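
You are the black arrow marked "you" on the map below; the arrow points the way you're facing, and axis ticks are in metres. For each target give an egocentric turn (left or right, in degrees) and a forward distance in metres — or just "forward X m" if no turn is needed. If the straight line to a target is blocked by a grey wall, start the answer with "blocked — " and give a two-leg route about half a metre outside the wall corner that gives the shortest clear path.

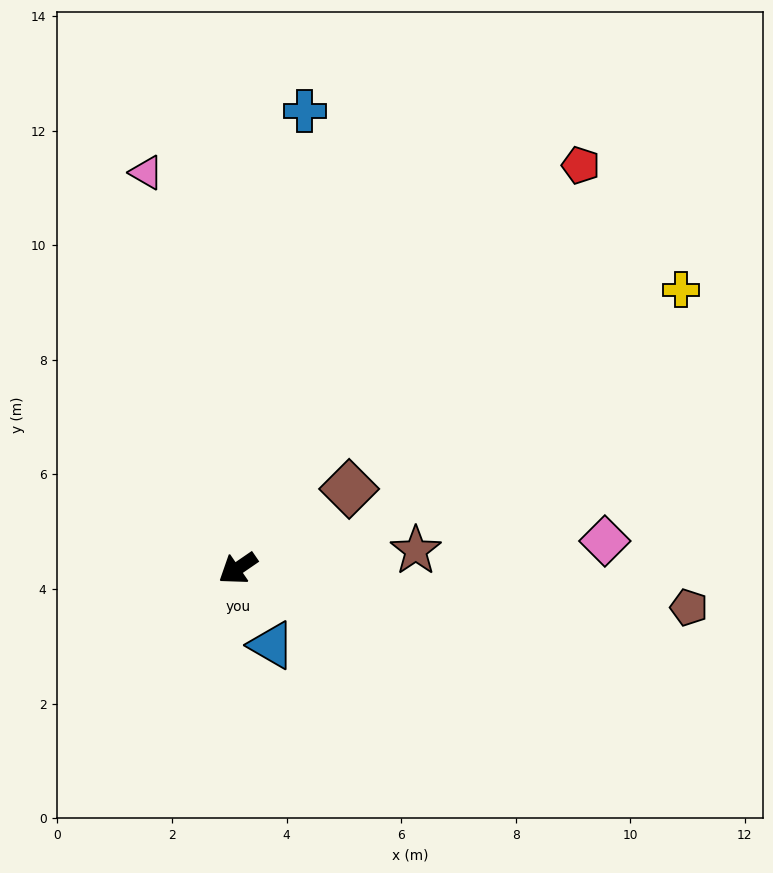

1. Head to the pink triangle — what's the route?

turn right 111°, forward 7.1 m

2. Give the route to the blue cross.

turn right 133°, forward 8.1 m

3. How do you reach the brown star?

turn left 151°, forward 3.1 m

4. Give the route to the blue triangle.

turn left 79°, forward 1.5 m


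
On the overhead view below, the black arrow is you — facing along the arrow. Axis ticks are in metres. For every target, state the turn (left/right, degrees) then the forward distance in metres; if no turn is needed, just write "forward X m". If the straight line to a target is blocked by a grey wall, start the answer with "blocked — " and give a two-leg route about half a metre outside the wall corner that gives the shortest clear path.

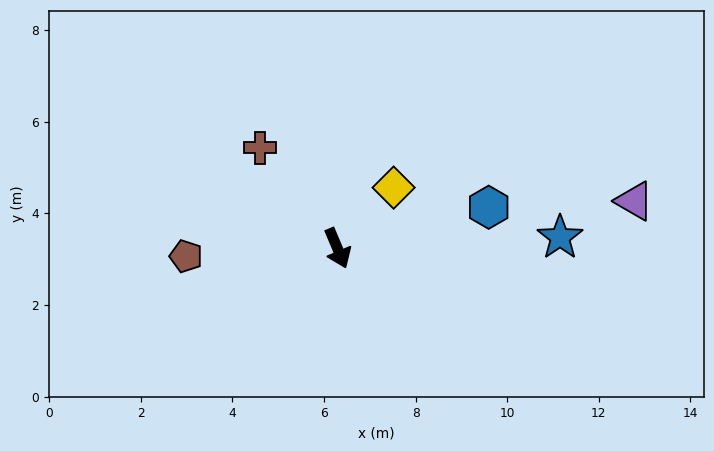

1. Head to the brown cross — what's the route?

turn right 165°, forward 2.8 m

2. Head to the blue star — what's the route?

turn left 70°, forward 4.9 m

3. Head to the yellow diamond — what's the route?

turn left 114°, forward 1.8 m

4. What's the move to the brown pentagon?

turn right 110°, forward 3.3 m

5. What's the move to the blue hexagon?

turn left 82°, forward 3.4 m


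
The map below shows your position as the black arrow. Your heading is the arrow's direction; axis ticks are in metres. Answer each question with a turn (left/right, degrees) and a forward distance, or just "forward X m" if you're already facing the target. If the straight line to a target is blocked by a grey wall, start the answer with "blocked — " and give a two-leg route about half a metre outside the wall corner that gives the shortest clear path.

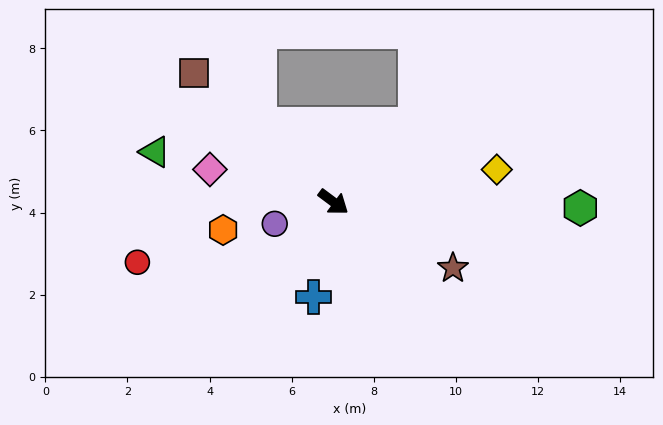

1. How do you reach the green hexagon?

turn left 35°, forward 6.0 m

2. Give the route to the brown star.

turn left 8°, forward 3.3 m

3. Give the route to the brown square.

turn left 174°, forward 4.6 m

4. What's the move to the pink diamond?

turn right 158°, forward 3.1 m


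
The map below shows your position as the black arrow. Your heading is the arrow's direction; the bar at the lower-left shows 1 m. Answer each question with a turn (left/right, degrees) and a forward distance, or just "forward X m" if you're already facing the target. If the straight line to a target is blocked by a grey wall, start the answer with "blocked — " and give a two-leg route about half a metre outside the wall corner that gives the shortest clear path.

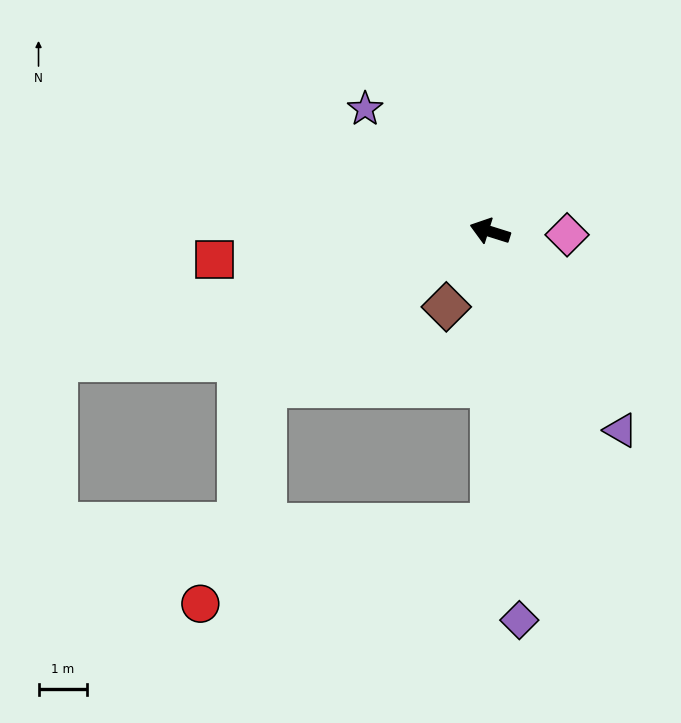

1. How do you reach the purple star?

turn right 27°, forward 3.6 m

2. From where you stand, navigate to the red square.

turn left 23°, forward 5.8 m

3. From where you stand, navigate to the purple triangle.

turn left 141°, forward 4.9 m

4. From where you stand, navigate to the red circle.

blocked — turn left 108°, forward 6.1 m, then turn right 75°, forward 6.3 m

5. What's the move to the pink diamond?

turn right 165°, forward 1.6 m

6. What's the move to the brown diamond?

turn left 77°, forward 1.8 m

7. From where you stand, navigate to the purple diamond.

turn left 112°, forward 8.1 m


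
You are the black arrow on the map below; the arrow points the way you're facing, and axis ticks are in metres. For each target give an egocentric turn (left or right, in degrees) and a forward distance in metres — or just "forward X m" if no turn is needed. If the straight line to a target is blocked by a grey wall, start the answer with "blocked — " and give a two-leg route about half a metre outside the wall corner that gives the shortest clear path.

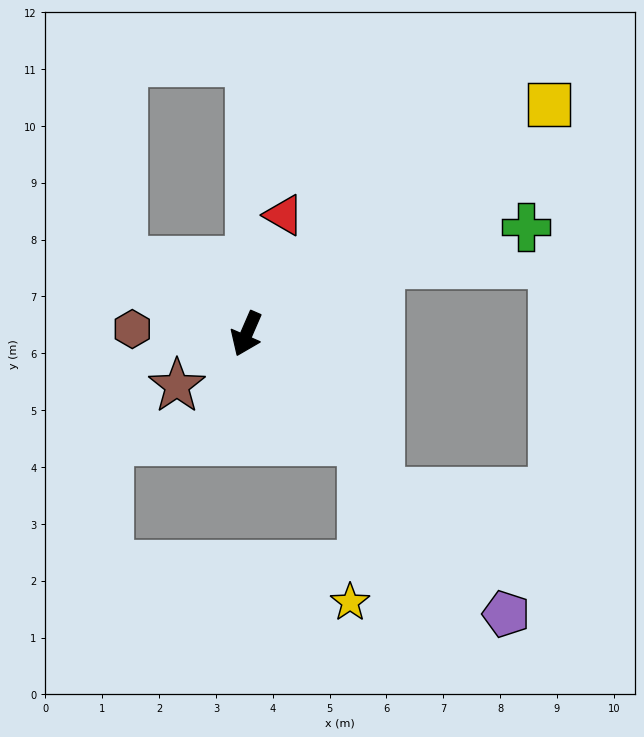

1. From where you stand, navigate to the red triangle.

turn right 174°, forward 2.2 m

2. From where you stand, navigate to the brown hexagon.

turn right 69°, forward 2.0 m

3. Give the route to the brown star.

turn right 30°, forward 1.5 m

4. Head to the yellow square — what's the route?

turn left 151°, forward 6.7 m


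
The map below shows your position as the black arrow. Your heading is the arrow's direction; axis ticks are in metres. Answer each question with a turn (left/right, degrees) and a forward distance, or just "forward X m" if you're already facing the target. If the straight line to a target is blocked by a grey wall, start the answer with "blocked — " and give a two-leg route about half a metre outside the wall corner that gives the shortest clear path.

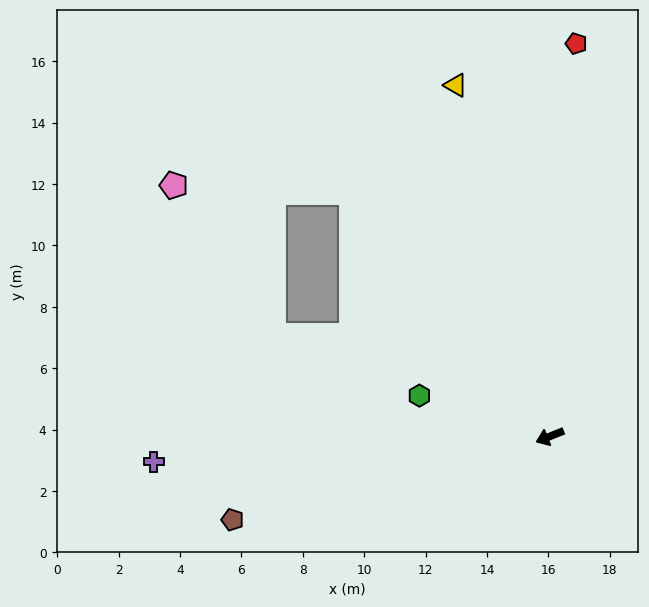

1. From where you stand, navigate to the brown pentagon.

turn right 7°, forward 10.7 m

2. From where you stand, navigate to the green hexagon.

turn right 39°, forward 4.5 m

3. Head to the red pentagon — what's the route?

turn right 116°, forward 12.8 m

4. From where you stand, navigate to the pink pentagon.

blocked — turn right 73°, forward 10.2 m, then turn left 49°, forward 5.8 m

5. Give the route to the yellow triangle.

turn right 97°, forward 11.8 m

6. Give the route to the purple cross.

turn right 18°, forward 12.9 m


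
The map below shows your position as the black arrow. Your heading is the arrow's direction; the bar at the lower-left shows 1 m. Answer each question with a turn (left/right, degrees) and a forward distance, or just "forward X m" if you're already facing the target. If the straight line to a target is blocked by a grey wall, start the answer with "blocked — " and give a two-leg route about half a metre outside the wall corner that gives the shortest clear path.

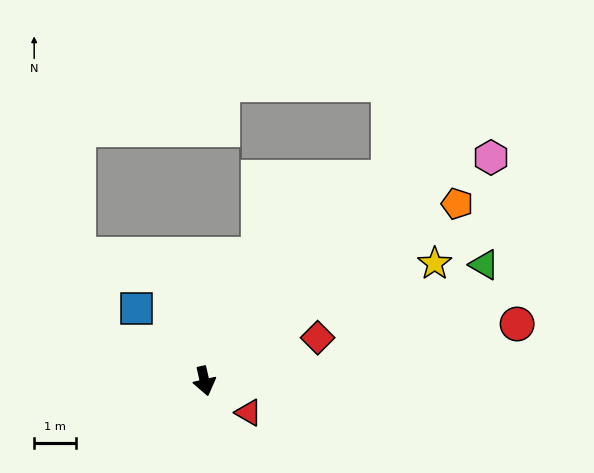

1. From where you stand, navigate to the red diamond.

turn left 98°, forward 2.9 m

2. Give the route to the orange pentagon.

turn left 112°, forward 7.4 m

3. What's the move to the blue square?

turn right 150°, forward 2.4 m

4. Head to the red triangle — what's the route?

turn left 42°, forward 1.3 m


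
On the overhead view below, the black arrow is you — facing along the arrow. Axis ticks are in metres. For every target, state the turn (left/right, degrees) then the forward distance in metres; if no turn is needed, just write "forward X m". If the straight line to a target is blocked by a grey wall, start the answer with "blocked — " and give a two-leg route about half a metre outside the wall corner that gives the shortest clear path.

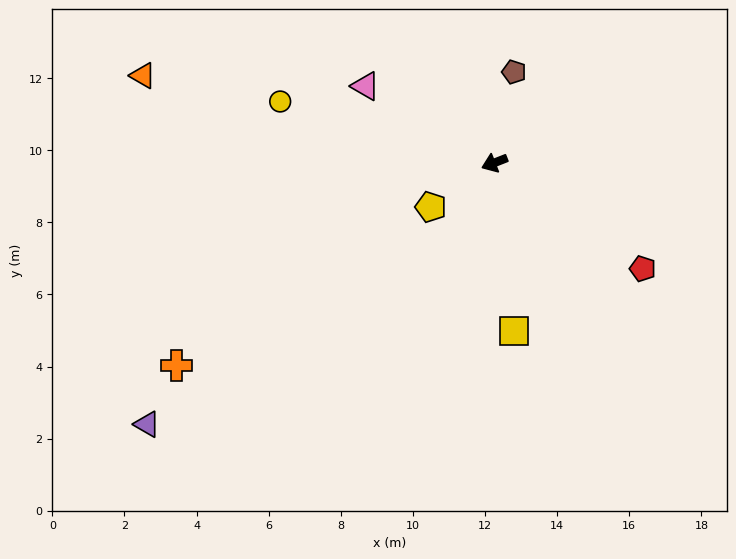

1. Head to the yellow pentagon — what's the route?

turn left 13°, forward 2.1 m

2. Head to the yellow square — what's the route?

turn left 75°, forward 4.7 m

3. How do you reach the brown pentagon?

turn right 124°, forward 2.6 m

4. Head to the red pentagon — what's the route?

turn left 123°, forward 5.1 m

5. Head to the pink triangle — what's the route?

turn right 52°, forward 4.2 m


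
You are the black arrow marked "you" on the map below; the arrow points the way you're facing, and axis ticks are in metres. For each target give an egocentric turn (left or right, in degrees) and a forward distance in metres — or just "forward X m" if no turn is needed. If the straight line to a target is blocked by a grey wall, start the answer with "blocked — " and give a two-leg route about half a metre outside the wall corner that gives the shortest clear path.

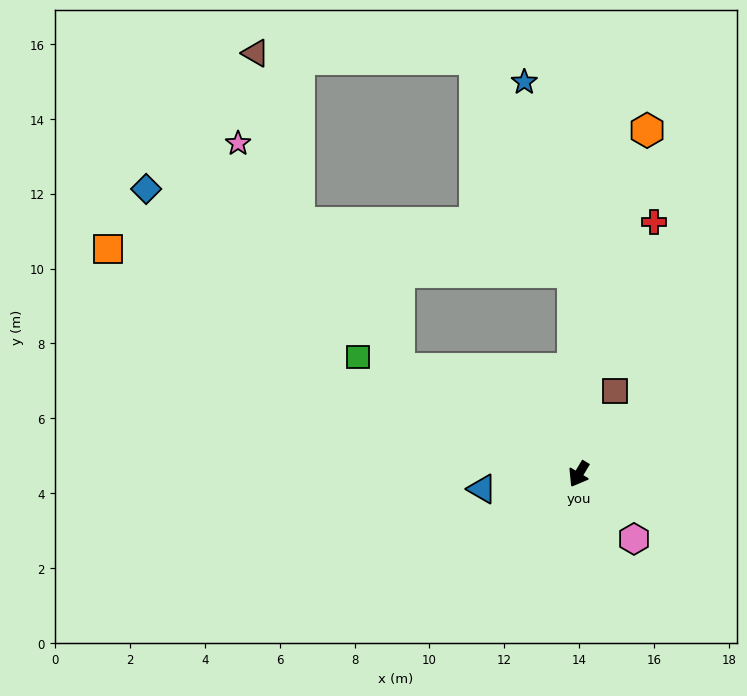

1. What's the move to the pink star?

blocked — turn right 89°, forward 5.6 m, then turn right 25°, forward 7.4 m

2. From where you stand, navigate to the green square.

turn right 87°, forward 6.7 m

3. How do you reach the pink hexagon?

turn left 71°, forward 2.3 m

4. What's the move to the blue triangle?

turn right 50°, forward 2.6 m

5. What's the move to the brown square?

turn right 173°, forward 2.4 m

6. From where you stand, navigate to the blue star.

blocked — turn right 147°, forward 5.4 m, then turn left 12°, forward 5.2 m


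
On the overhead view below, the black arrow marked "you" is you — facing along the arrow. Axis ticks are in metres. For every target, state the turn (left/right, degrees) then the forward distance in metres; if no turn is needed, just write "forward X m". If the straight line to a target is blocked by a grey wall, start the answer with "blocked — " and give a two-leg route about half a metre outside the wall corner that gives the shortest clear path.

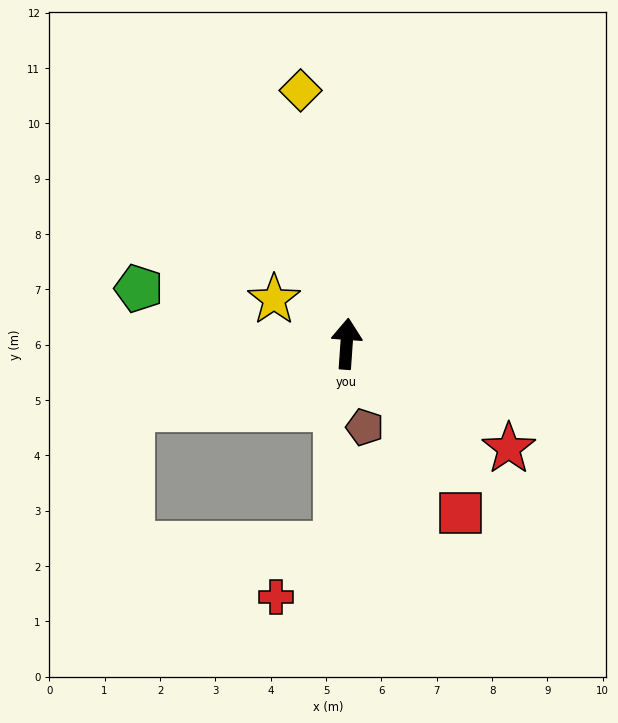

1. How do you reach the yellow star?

turn left 63°, forward 1.5 m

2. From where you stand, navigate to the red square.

turn right 142°, forward 3.7 m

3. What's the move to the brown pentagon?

turn right 164°, forward 1.5 m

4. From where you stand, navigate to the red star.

turn right 119°, forward 3.5 m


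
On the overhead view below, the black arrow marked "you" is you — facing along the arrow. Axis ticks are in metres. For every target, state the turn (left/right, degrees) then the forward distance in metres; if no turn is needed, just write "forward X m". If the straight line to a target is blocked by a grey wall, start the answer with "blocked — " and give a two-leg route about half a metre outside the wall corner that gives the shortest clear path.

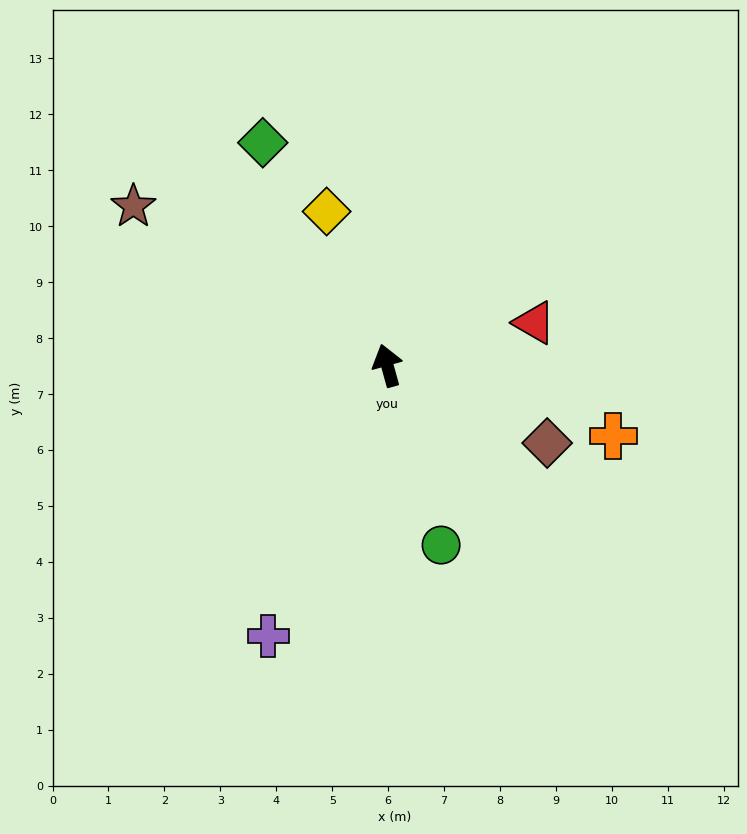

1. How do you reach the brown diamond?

turn right 131°, forward 3.2 m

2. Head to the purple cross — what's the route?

turn left 141°, forward 5.3 m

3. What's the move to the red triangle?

turn right 89°, forward 2.7 m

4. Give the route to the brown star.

turn left 42°, forward 5.4 m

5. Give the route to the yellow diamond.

turn left 6°, forward 3.0 m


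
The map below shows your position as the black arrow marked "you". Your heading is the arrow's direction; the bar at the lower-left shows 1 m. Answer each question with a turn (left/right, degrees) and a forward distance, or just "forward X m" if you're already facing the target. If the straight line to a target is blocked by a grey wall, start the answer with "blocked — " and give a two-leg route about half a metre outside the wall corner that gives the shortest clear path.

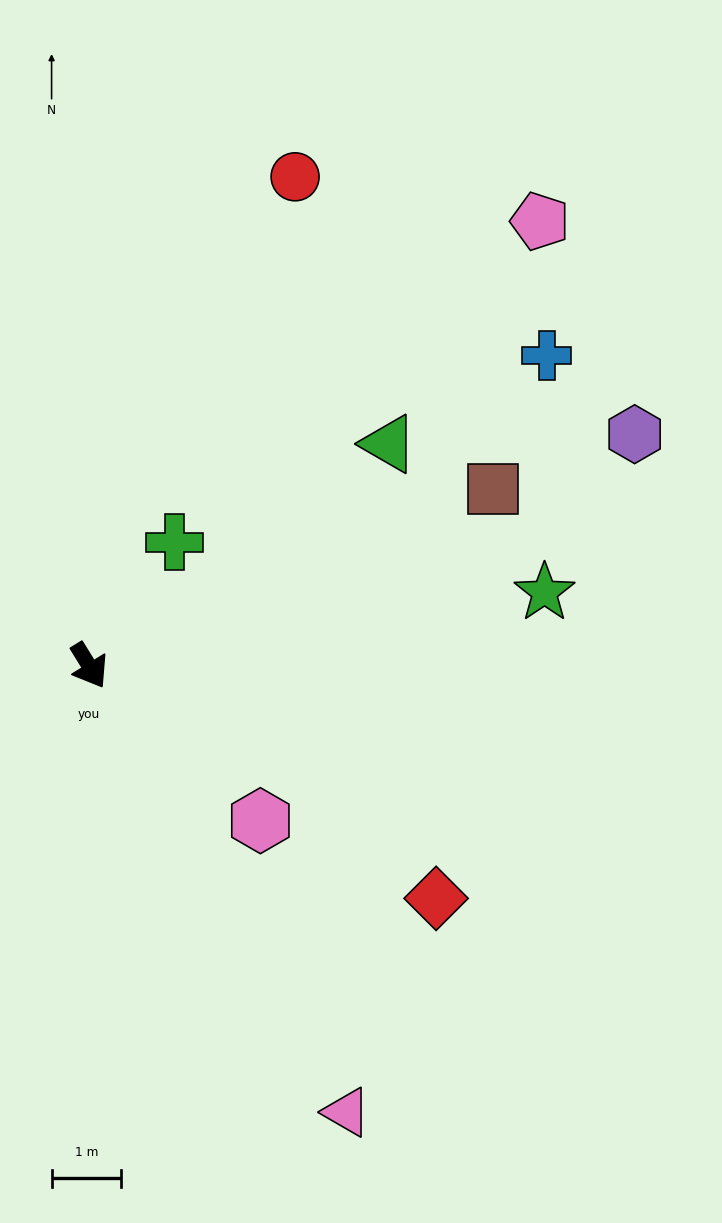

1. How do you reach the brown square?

turn left 82°, forward 6.3 m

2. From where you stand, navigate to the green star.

turn left 67°, forward 6.6 m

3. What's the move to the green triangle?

turn left 95°, forward 5.3 m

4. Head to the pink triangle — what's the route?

forward 7.4 m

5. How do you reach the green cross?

turn left 114°, forward 2.2 m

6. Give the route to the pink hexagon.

turn left 16°, forward 3.3 m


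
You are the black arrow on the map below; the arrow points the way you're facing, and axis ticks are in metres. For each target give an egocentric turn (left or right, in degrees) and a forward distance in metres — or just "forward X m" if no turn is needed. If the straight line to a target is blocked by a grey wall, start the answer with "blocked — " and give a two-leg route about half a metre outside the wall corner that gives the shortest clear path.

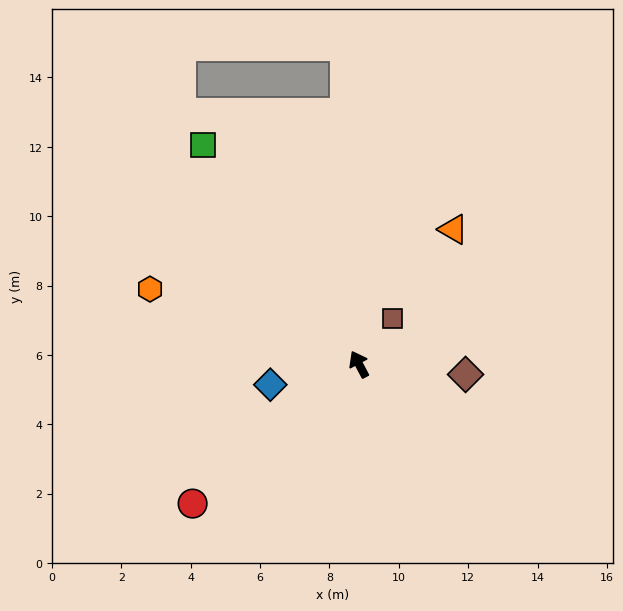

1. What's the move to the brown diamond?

turn right 123°, forward 3.1 m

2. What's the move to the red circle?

turn left 102°, forward 6.3 m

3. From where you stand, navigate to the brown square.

turn right 64°, forward 1.6 m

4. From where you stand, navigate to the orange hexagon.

turn left 42°, forward 6.4 m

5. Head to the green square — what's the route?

turn left 7°, forward 7.8 m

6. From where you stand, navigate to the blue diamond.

turn left 75°, forward 2.6 m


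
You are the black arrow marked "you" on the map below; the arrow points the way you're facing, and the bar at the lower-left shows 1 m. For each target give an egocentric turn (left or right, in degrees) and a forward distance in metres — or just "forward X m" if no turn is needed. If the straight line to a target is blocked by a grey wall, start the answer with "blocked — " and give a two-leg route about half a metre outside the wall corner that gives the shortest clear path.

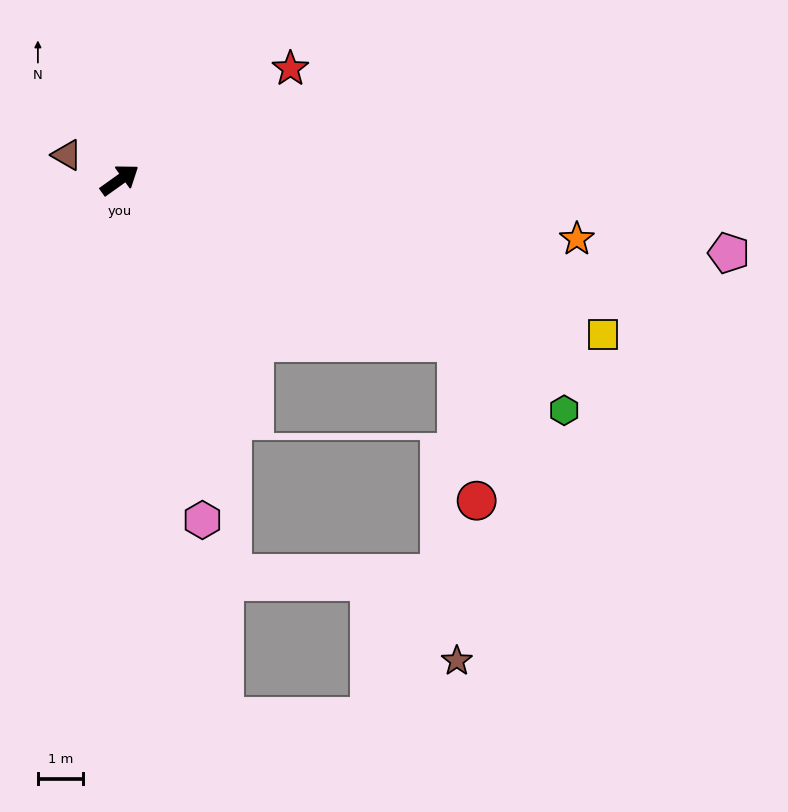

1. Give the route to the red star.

turn right 2°, forward 4.5 m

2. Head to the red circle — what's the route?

blocked — turn right 61°, forward 8.2 m, then turn right 57°, forward 3.5 m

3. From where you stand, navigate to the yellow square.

turn right 53°, forward 11.1 m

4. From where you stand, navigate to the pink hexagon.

turn right 112°, forward 7.7 m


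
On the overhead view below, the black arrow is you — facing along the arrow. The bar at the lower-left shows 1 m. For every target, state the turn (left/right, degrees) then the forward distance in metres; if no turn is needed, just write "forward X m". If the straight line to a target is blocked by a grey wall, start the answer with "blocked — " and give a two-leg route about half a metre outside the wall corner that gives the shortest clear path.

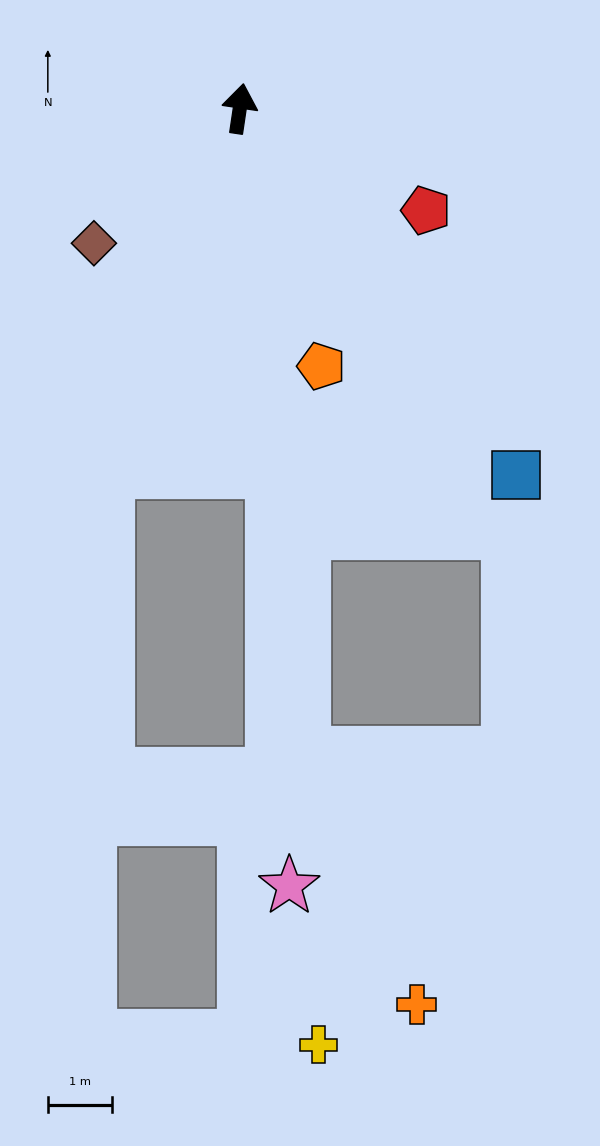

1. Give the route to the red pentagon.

turn right 110°, forward 3.3 m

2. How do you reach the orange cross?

blocked — turn right 166°, forward 10.1 m, then turn left 19°, forward 4.3 m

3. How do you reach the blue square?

turn right 135°, forward 7.1 m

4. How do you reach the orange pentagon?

turn right 154°, forward 4.2 m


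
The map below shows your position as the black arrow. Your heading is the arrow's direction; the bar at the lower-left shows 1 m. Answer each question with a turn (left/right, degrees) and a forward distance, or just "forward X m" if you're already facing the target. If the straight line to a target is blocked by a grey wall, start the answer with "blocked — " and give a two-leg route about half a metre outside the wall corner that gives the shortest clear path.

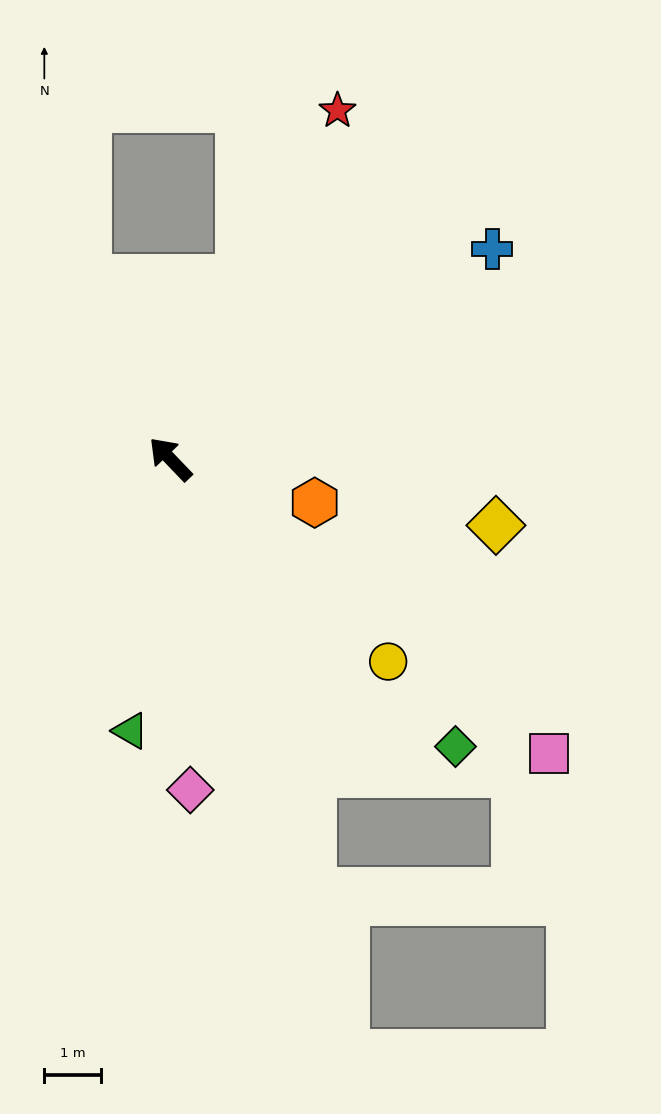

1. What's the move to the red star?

turn right 69°, forward 6.9 m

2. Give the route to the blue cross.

turn right 101°, forward 6.8 m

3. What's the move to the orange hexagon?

turn right 151°, forward 2.7 m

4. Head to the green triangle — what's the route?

turn left 128°, forward 4.9 m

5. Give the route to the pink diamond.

turn left 140°, forward 5.9 m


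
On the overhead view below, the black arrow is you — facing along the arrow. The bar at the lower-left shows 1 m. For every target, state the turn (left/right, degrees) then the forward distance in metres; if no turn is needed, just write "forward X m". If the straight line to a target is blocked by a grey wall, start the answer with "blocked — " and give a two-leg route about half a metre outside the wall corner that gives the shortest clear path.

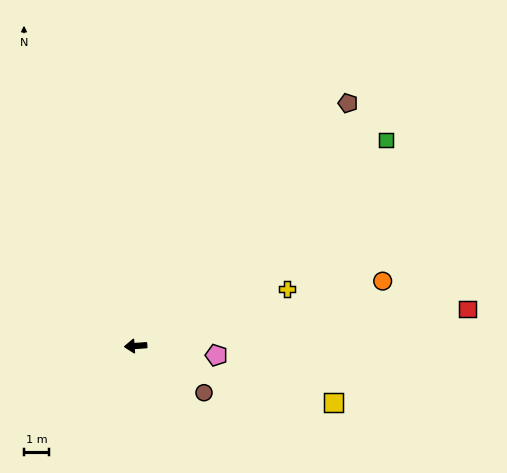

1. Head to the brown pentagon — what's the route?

turn right 135°, forward 12.9 m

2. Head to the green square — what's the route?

turn right 145°, forward 13.0 m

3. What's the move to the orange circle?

turn right 169°, forward 10.2 m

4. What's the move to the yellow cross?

turn right 163°, forward 6.5 m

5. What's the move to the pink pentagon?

turn left 169°, forward 3.3 m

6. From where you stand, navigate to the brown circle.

turn left 142°, forward 3.3 m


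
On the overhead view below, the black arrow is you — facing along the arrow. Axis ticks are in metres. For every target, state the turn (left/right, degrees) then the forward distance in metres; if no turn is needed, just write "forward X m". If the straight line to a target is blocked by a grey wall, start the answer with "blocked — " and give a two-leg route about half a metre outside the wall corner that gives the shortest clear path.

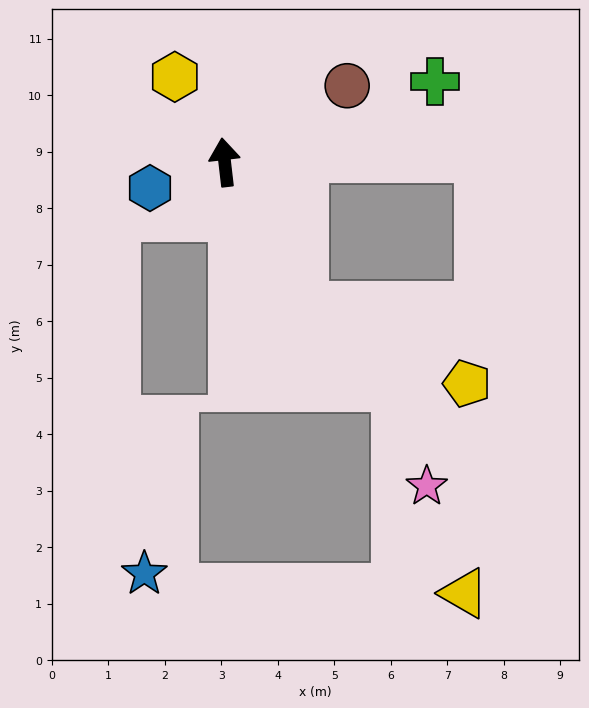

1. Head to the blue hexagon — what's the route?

turn left 102°, forward 1.4 m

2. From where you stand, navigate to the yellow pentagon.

blocked — turn right 157°, forward 2.9 m, then turn left 35°, forward 3.2 m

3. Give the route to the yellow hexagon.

turn left 24°, forward 1.8 m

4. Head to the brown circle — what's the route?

turn right 65°, forward 2.6 m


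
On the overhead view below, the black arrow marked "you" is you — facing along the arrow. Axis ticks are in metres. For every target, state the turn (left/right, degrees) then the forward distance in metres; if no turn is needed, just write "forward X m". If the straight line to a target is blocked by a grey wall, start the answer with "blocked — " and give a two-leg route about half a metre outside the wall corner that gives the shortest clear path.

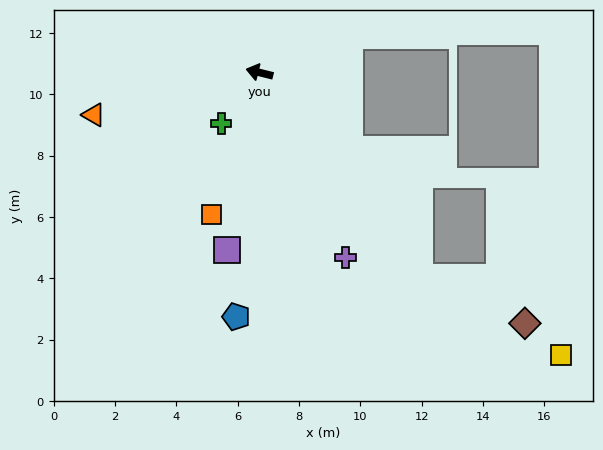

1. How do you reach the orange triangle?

turn left 28°, forward 5.6 m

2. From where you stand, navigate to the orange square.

turn left 85°, forward 4.9 m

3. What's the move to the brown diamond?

blocked — turn left 142°, forward 8.5 m, then turn left 28°, forward 3.7 m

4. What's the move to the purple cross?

turn left 129°, forward 6.6 m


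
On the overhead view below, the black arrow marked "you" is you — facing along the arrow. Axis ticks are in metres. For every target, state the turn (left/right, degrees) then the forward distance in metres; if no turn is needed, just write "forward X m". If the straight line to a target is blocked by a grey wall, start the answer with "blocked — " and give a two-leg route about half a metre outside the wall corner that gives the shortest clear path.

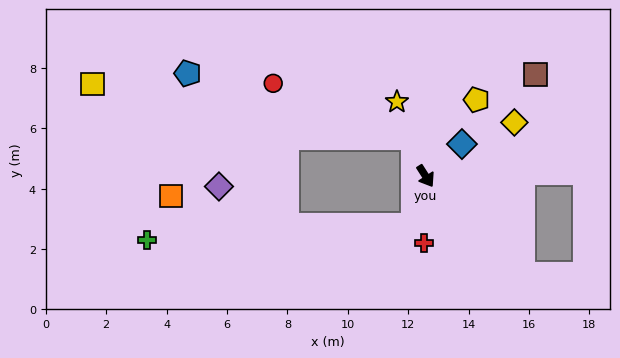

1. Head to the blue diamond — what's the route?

turn left 99°, forward 1.6 m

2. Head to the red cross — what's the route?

turn right 34°, forward 2.2 m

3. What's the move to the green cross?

blocked — turn right 47°, forward 1.7 m, then turn right 73°, forward 8.8 m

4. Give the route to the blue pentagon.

blocked — turn left 165°, forward 1.3 m, then turn left 57°, forward 7.8 m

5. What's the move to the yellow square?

blocked — turn left 165°, forward 1.3 m, then turn left 63°, forward 10.8 m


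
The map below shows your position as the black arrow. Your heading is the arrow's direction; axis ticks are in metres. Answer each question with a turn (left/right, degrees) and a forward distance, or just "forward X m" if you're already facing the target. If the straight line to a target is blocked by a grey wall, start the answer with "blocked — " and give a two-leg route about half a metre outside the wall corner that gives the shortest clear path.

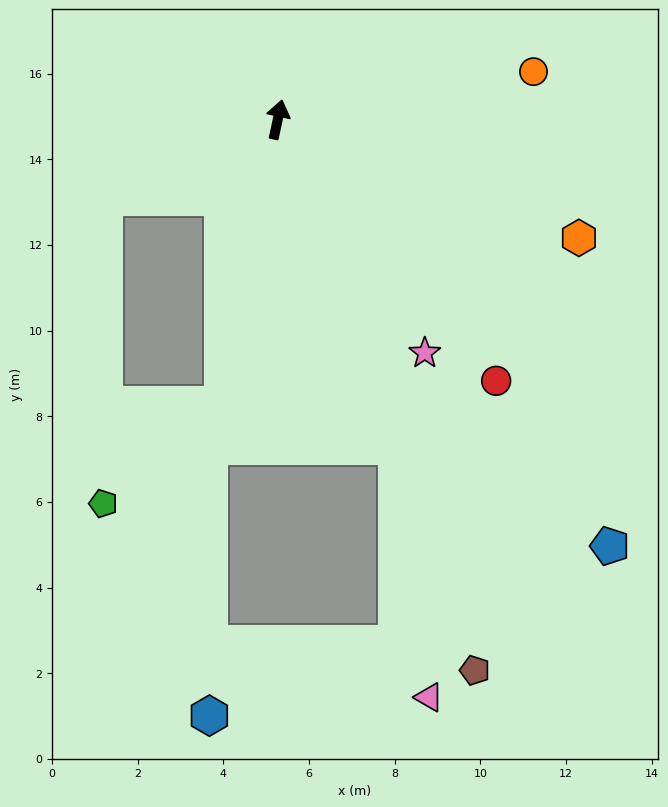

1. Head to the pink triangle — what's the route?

blocked — turn right 148°, forward 8.1 m, then turn right 12°, forward 5.9 m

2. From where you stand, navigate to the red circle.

turn right 128°, forward 8.0 m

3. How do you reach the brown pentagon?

turn right 148°, forward 13.7 m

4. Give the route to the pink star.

turn right 136°, forward 6.4 m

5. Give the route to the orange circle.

turn right 67°, forward 6.1 m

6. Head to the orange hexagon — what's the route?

turn right 99°, forward 7.6 m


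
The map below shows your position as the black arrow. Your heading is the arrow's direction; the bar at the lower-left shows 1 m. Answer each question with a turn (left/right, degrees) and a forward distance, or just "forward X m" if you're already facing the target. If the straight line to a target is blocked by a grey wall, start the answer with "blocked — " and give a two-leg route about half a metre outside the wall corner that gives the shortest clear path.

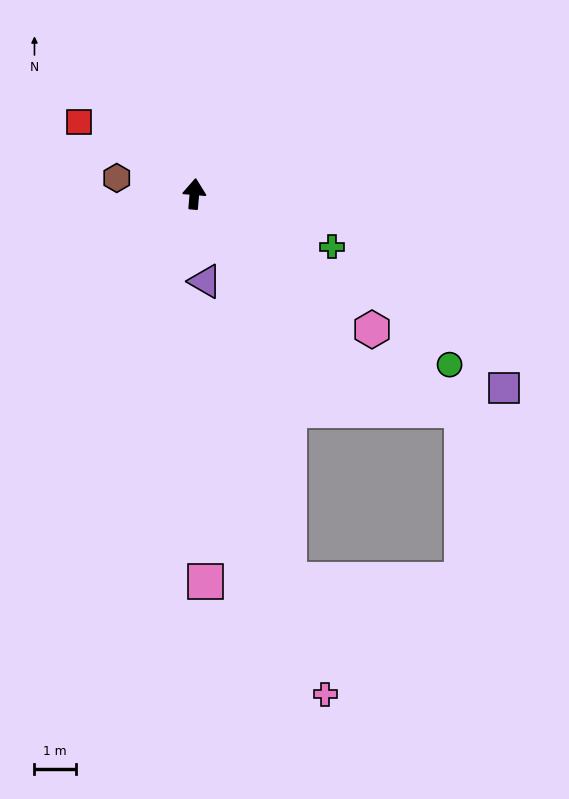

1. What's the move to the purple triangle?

turn right 168°, forward 2.1 m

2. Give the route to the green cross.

turn right 106°, forward 3.6 m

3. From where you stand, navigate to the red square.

turn left 63°, forward 3.3 m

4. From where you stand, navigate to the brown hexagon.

turn left 83°, forward 1.9 m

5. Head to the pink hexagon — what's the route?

turn right 123°, forward 5.4 m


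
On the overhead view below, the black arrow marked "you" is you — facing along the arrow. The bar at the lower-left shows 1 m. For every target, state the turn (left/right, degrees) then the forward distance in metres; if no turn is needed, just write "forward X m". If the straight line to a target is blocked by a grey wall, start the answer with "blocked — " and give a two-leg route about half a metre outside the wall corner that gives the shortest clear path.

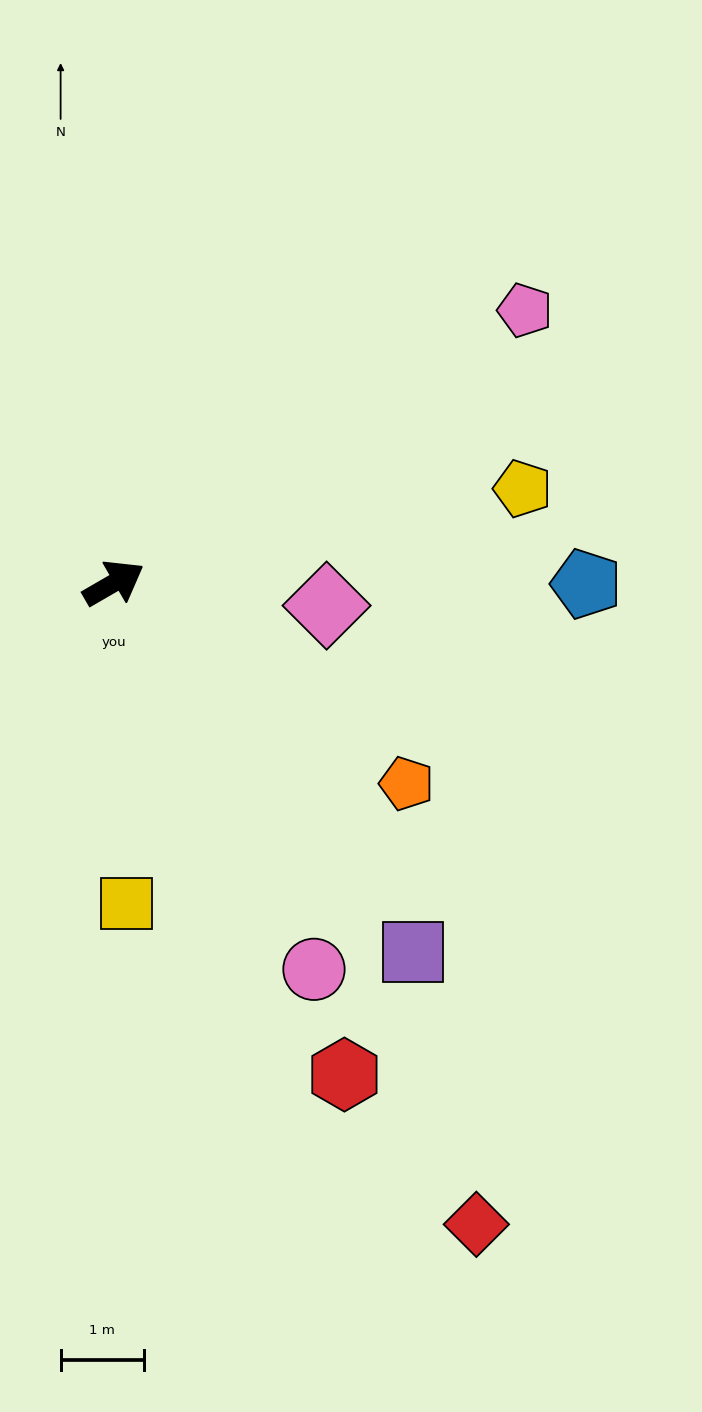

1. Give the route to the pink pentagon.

turn left 3°, forward 5.9 m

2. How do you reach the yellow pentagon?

turn right 17°, forward 5.0 m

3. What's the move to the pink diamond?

turn right 36°, forward 2.6 m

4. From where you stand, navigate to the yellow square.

turn right 118°, forward 3.8 m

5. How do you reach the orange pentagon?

turn right 65°, forward 4.3 m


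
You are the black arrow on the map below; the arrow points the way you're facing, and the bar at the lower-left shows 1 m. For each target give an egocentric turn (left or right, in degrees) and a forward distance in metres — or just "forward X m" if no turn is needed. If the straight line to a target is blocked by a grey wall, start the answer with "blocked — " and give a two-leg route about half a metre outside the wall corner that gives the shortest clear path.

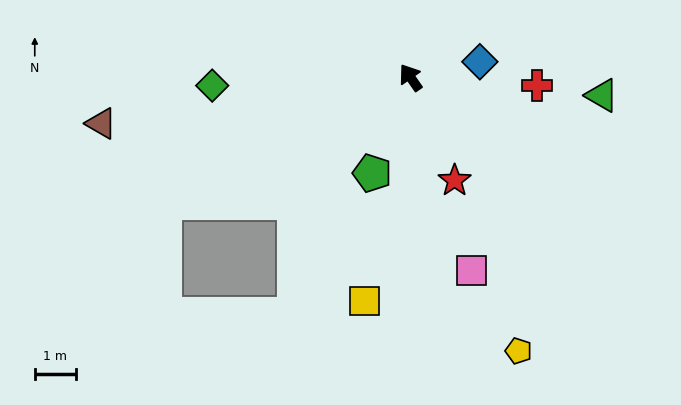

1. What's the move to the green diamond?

turn left 58°, forward 4.8 m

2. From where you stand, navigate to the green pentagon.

turn left 123°, forward 2.5 m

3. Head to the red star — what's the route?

turn left 168°, forward 2.7 m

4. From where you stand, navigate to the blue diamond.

turn right 112°, forward 1.7 m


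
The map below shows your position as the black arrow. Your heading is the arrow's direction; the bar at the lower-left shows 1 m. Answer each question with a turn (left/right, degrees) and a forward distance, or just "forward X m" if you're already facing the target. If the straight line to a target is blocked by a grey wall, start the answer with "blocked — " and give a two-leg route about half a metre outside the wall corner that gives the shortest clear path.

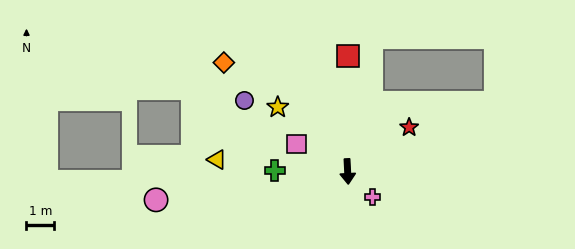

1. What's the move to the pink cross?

turn left 41°, forward 1.3 m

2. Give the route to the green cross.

turn right 93°, forward 2.6 m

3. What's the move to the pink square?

turn right 121°, forward 2.1 m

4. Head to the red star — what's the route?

turn left 123°, forward 2.7 m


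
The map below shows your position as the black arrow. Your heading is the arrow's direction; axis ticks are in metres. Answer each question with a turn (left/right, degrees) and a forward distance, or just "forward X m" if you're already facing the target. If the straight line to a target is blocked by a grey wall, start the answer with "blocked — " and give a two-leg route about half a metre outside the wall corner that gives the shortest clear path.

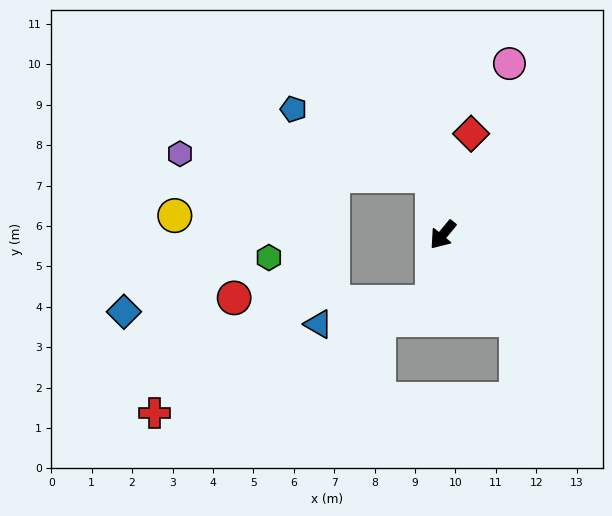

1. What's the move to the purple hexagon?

blocked — turn right 130°, forward 1.5 m, then turn left 75°, forward 6.3 m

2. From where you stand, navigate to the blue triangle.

blocked — turn left 31°, forward 1.7 m, then turn right 71°, forward 2.9 m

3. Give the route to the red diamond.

turn right 156°, forward 2.6 m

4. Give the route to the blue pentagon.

blocked — turn right 130°, forward 1.5 m, then turn left 54°, forward 3.8 m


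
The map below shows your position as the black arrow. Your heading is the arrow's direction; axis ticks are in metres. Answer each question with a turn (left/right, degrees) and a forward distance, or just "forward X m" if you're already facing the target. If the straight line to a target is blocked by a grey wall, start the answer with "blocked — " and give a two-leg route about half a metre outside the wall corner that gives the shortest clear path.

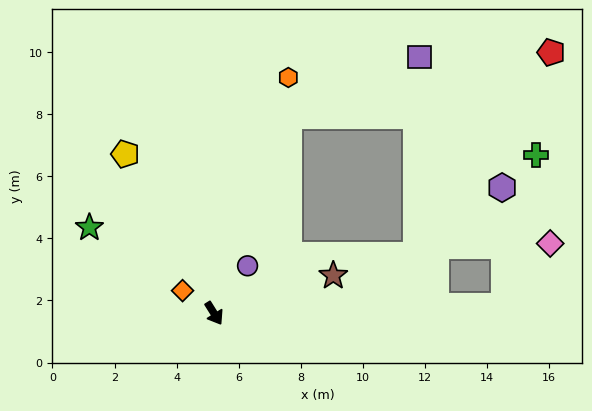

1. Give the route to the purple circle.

turn left 113°, forward 1.9 m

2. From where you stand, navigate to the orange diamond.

turn right 158°, forward 1.3 m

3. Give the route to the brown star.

turn left 76°, forward 4.0 m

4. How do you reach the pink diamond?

blocked — turn left 59°, forward 9.3 m, then turn left 53°, forward 2.5 m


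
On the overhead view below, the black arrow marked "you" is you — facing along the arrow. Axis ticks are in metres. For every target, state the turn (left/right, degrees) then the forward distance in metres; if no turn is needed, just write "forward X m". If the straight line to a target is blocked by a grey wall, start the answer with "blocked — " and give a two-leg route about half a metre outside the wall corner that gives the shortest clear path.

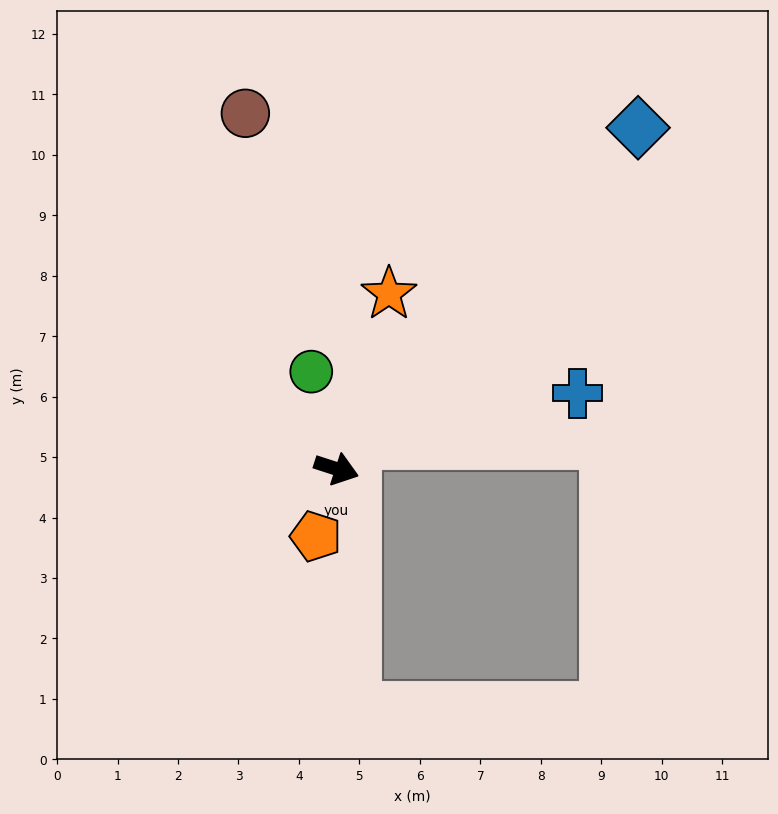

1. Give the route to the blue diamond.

turn left 67°, forward 7.5 m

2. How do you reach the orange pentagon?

turn right 89°, forward 1.2 m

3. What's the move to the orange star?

turn left 91°, forward 3.0 m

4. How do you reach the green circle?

turn left 123°, forward 1.7 m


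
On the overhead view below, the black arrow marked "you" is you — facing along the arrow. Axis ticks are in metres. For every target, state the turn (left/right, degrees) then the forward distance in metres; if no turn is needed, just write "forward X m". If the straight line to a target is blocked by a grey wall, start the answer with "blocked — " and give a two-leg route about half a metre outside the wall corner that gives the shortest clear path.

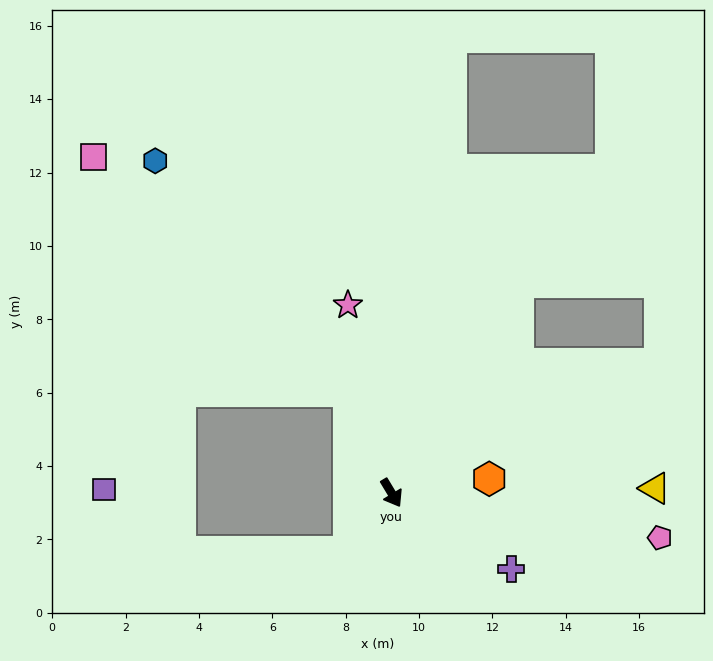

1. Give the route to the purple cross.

turn left 27°, forward 3.9 m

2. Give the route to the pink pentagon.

turn left 49°, forward 7.4 m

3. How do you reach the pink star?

turn left 162°, forward 5.3 m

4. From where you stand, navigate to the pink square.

blocked — turn left 172°, forward 3.0 m, then turn left 24°, forward 9.5 m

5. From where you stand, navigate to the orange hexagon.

turn left 67°, forward 2.7 m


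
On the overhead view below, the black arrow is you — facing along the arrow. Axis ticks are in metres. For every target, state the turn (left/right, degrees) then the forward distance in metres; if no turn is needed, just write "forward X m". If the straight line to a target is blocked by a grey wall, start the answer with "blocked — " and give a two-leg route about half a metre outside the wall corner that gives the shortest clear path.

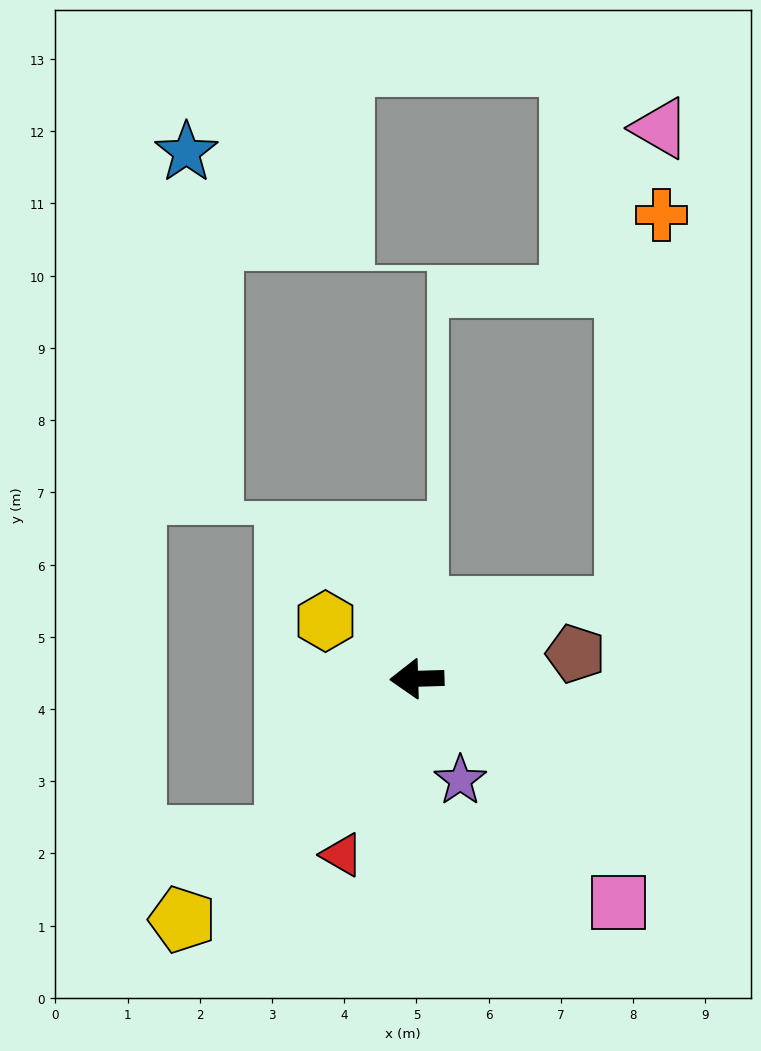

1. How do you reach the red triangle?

turn left 65°, forward 2.6 m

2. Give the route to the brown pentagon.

turn right 173°, forward 2.2 m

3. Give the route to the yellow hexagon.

turn right 34°, forward 1.5 m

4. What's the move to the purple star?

turn left 111°, forward 1.5 m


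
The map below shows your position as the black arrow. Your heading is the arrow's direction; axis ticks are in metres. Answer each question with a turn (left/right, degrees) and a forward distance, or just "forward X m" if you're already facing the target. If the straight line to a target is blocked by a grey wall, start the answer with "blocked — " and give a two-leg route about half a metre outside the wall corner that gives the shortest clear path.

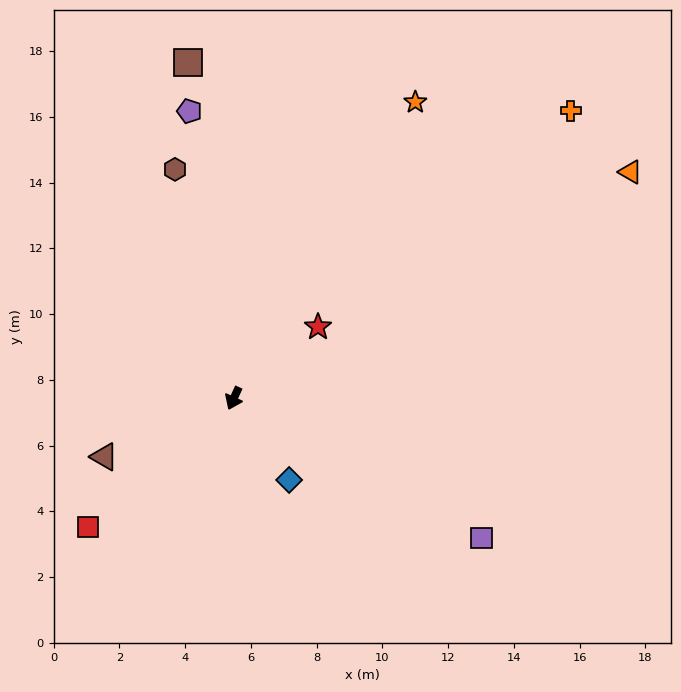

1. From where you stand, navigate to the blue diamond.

turn left 59°, forward 3.0 m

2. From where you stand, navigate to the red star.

turn left 155°, forward 3.4 m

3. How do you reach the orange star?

turn left 173°, forward 10.6 m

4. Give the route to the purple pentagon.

turn right 147°, forward 8.8 m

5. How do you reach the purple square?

turn left 85°, forward 8.7 m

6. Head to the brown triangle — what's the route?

turn right 41°, forward 4.3 m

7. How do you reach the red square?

turn right 24°, forward 5.9 m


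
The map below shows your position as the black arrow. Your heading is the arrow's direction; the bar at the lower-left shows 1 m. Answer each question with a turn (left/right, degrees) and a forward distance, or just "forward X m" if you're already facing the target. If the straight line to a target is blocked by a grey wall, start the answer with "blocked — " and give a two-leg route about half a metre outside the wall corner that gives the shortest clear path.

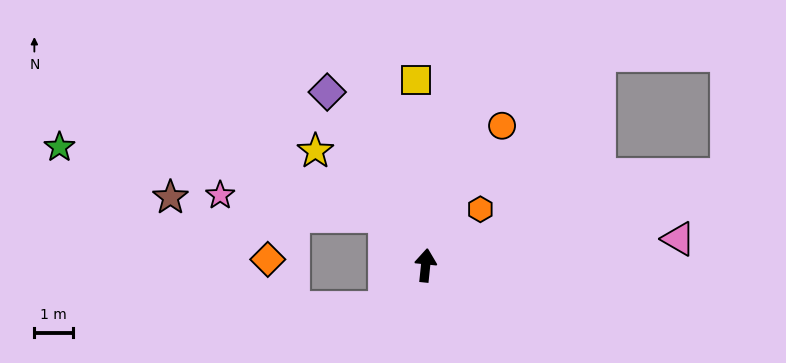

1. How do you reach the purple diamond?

turn left 35°, forward 5.1 m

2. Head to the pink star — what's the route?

blocked — turn left 46°, forward 1.6 m, then turn left 43°, forward 4.3 m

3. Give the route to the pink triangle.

turn right 78°, forward 6.6 m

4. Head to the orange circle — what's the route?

turn right 23°, forward 4.1 m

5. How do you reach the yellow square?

turn left 9°, forward 4.8 m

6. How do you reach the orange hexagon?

turn right 38°, forward 2.0 m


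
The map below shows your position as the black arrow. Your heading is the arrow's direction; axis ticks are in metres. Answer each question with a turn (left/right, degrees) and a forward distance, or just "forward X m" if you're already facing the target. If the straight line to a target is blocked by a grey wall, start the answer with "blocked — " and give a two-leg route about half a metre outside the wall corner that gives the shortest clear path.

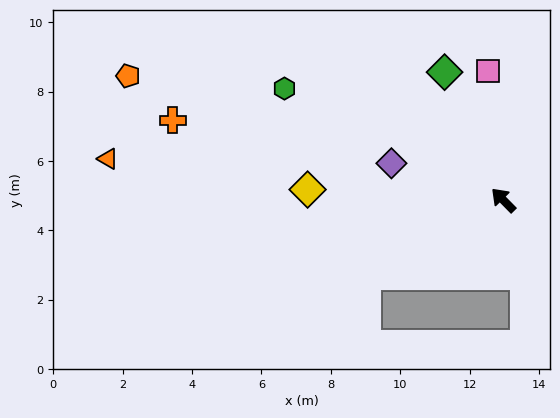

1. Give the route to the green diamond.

turn right 20°, forward 4.1 m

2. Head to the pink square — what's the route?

turn right 38°, forward 3.7 m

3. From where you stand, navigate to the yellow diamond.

turn left 42°, forward 5.6 m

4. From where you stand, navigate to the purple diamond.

turn left 27°, forward 3.4 m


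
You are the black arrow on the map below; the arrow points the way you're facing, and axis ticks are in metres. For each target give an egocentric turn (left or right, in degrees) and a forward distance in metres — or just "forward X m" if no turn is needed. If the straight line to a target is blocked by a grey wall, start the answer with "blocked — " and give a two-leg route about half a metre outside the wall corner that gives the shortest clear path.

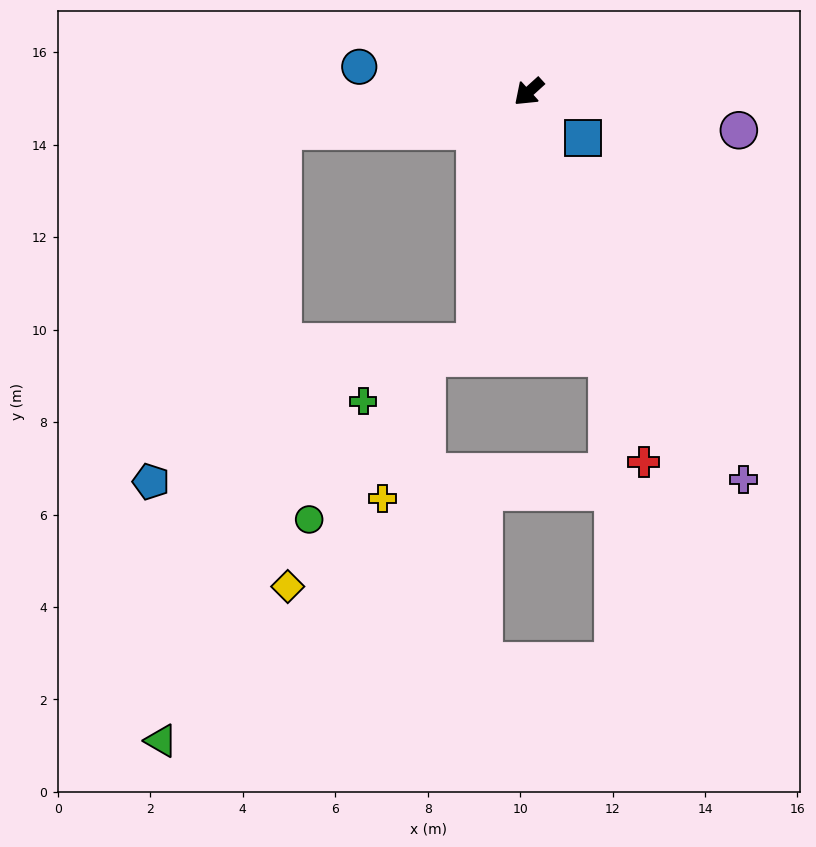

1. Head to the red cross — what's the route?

turn left 65°, forward 8.4 m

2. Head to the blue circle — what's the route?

turn right 51°, forward 3.7 m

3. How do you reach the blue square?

turn left 97°, forward 1.5 m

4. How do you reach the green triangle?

blocked — turn right 33°, forward 5.4 m, then turn left 70°, forward 13.5 m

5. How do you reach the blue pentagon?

blocked — turn right 33°, forward 5.4 m, then turn left 60°, forward 8.1 m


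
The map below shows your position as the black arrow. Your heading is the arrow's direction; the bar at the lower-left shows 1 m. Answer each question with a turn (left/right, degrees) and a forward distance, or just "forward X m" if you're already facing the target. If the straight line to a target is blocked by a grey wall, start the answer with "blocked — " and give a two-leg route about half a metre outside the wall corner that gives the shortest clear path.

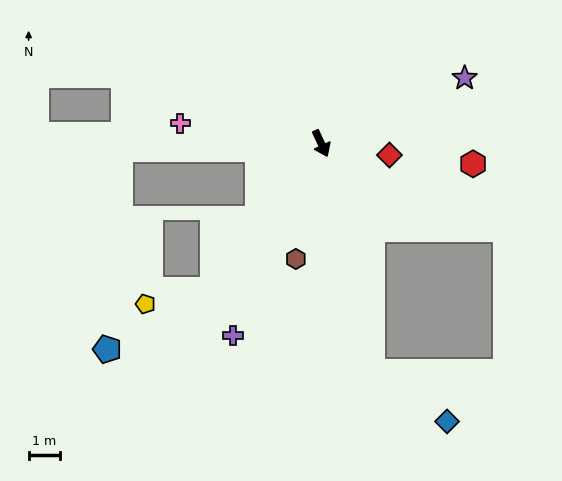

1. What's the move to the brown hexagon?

turn right 37°, forward 3.8 m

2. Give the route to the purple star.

turn left 90°, forward 5.1 m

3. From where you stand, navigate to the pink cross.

turn right 123°, forward 4.6 m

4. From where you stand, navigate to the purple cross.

turn right 50°, forward 6.8 m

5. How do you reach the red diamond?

turn left 55°, forward 2.2 m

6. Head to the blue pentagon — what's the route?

blocked — turn right 62°, forward 5.9 m, then turn right 24°, forward 3.9 m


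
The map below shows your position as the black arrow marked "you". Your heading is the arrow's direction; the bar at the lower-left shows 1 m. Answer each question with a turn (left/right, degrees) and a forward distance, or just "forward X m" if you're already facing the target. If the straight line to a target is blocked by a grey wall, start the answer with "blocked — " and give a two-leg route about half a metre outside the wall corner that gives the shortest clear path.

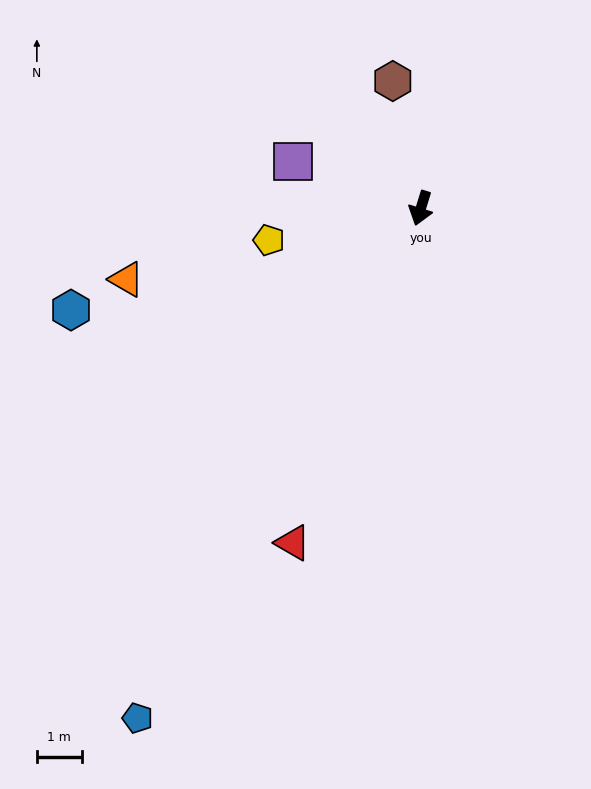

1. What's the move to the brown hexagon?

turn right 150°, forward 2.9 m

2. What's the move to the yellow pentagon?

turn right 61°, forward 3.5 m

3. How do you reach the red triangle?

turn right 4°, forward 8.0 m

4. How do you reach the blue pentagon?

turn right 12°, forward 13.0 m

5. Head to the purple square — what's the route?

turn right 93°, forward 3.0 m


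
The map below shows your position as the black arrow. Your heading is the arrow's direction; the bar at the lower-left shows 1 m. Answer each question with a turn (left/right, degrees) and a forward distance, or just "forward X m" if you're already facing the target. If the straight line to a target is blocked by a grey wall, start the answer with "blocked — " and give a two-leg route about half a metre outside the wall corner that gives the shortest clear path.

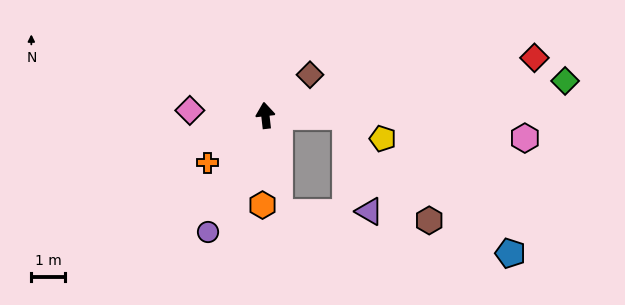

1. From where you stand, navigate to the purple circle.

turn left 147°, forward 3.9 m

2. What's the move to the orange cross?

turn left 123°, forward 2.2 m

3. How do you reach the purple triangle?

blocked — turn right 97°, forward 2.4 m, then turn right 76°, forward 2.9 m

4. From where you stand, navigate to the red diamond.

turn right 84°, forward 8.2 m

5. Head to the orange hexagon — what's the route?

turn left 172°, forward 2.7 m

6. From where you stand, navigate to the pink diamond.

turn left 80°, forward 2.2 m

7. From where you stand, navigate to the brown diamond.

turn right 54°, forward 1.8 m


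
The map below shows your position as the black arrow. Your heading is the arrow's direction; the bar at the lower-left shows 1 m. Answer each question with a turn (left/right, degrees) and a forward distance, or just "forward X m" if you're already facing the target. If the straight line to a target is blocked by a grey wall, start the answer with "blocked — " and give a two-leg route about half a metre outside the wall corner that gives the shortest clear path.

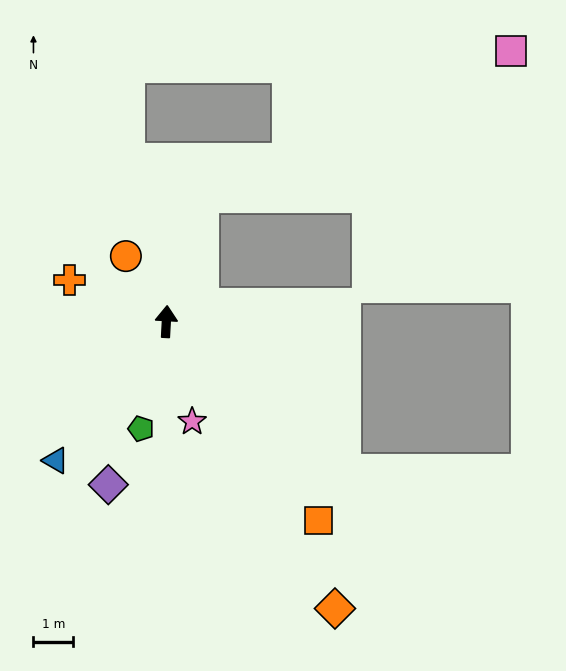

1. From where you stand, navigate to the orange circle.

turn left 35°, forward 1.9 m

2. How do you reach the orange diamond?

turn right 147°, forward 8.4 m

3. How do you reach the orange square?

turn right 140°, forward 6.3 m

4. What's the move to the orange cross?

turn left 70°, forward 2.7 m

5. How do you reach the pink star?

turn right 162°, forward 2.6 m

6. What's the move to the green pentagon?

turn left 170°, forward 2.8 m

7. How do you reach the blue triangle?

turn left 145°, forward 4.5 m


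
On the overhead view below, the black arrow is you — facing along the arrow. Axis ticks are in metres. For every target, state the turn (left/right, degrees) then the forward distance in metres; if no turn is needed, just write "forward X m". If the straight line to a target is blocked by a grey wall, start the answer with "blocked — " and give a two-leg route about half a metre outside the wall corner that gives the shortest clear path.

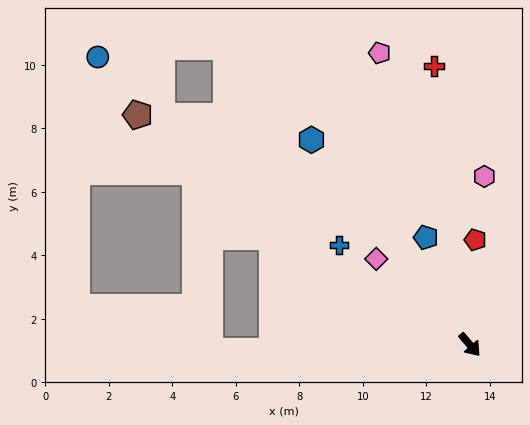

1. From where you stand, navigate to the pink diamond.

turn right 173°, forward 4.0 m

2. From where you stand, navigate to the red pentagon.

turn left 136°, forward 3.3 m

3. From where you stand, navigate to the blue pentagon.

turn left 162°, forward 3.7 m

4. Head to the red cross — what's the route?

turn left 147°, forward 8.8 m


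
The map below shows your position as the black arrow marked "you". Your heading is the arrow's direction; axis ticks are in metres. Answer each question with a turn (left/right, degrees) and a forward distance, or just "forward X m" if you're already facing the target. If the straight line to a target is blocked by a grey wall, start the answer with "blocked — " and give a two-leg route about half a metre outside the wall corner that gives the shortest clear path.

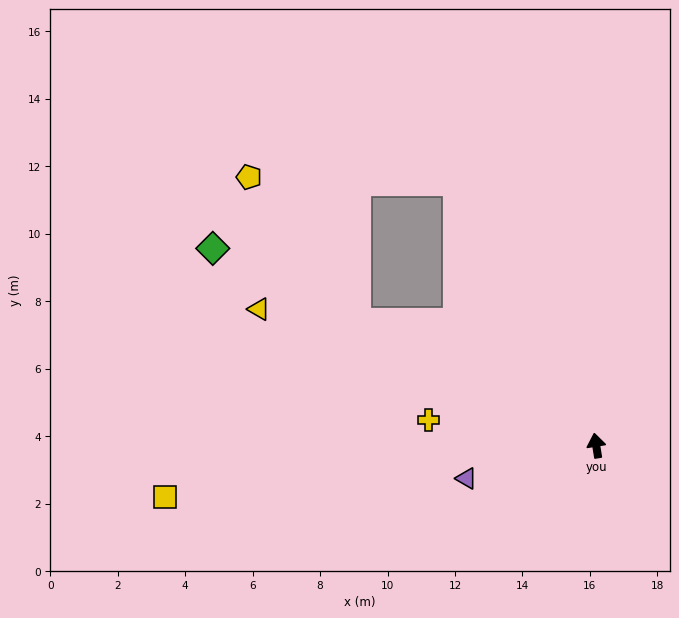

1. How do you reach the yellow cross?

turn left 72°, forward 5.0 m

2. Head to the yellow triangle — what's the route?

turn left 59°, forward 10.8 m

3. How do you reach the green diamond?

turn left 54°, forward 12.8 m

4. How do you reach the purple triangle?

turn left 95°, forward 4.0 m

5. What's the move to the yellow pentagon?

blocked — turn left 54°, forward 8.0 m, then turn right 27°, forward 5.4 m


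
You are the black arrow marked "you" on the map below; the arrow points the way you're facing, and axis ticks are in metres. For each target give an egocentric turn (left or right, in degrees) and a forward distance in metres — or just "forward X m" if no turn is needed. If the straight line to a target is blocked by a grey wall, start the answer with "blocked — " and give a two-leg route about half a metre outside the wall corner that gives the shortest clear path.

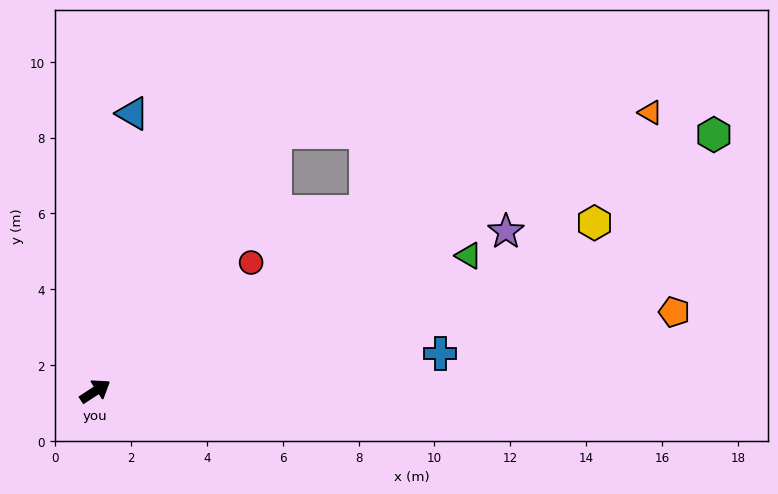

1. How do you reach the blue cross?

turn right 27°, forward 9.2 m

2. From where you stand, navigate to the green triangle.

turn right 13°, forward 10.5 m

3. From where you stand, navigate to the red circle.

turn left 6°, forward 5.3 m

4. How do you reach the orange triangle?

turn right 7°, forward 16.4 m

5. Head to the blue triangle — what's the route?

turn left 49°, forward 7.4 m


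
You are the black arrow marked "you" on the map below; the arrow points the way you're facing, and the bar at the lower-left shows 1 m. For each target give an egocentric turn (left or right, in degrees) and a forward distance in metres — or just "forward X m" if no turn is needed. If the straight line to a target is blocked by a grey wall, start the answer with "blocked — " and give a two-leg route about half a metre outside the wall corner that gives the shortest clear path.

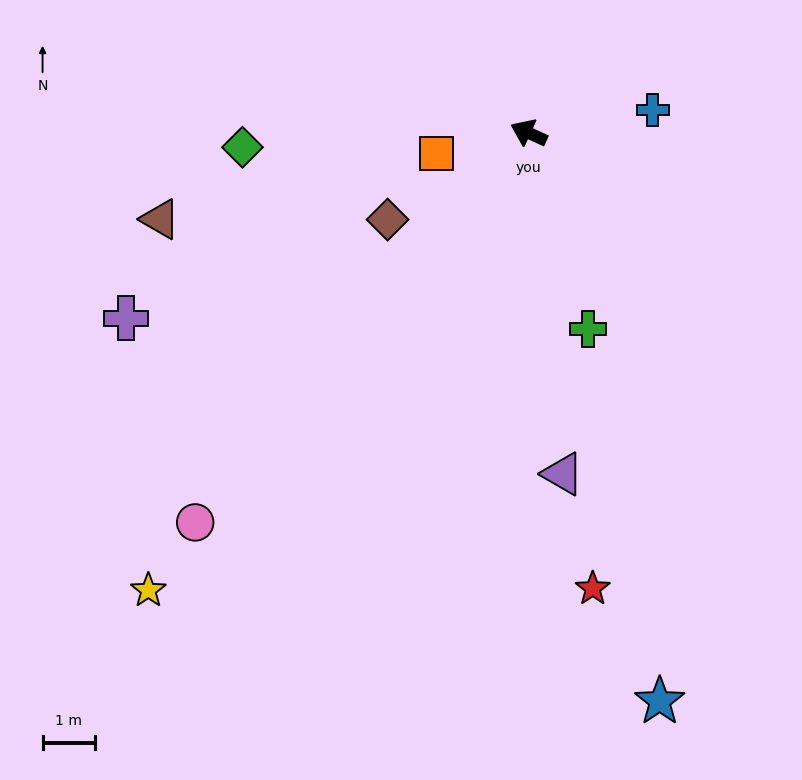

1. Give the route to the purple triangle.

turn left 120°, forward 6.5 m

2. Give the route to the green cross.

turn left 131°, forward 3.9 m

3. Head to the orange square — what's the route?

turn left 37°, forward 1.8 m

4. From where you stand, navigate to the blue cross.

turn right 145°, forward 2.4 m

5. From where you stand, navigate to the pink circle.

turn left 74°, forward 9.8 m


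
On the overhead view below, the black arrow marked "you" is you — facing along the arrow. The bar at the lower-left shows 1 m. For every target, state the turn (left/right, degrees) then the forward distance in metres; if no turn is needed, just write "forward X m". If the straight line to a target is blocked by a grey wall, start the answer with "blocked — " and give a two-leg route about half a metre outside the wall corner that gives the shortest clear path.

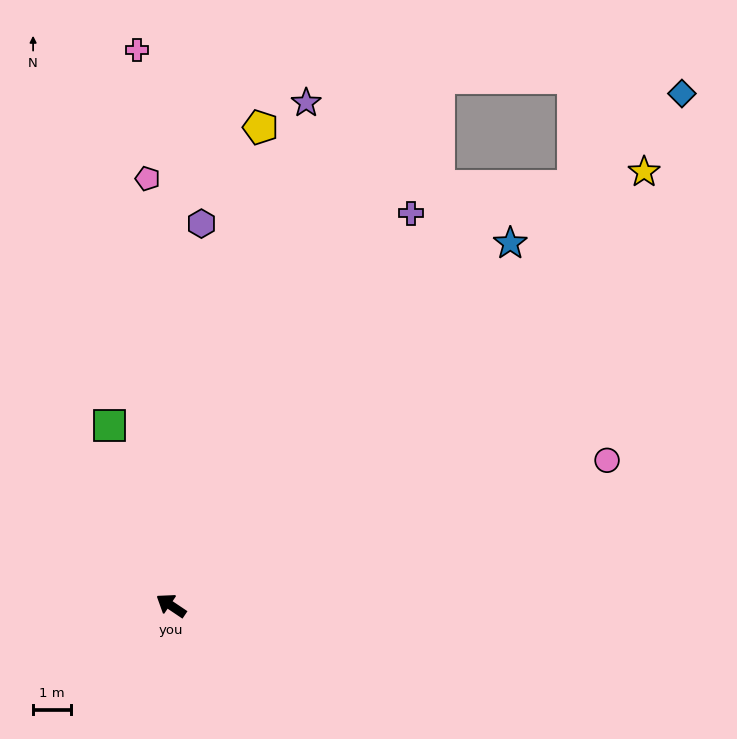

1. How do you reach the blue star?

turn right 99°, forward 13.2 m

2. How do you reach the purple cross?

turn right 88°, forward 12.3 m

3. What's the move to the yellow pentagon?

turn right 67°, forward 13.0 m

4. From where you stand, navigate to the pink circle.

turn right 128°, forward 12.2 m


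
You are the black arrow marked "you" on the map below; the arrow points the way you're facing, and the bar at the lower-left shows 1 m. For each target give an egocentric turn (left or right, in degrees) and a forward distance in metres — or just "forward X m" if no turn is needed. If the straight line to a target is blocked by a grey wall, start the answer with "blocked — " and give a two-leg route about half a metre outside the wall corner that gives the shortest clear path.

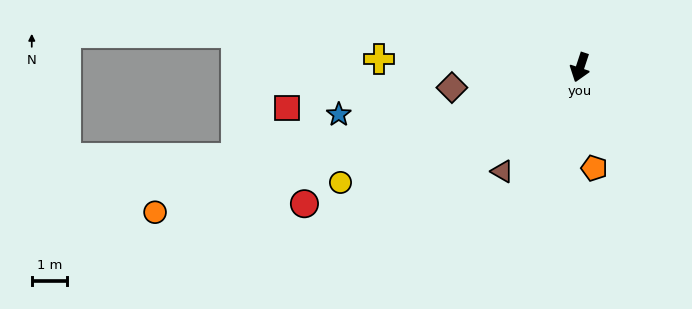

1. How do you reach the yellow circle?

turn right 46°, forward 7.5 m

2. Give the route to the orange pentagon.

turn left 26°, forward 2.9 m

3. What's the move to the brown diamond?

turn right 63°, forward 3.7 m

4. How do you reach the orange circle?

turn right 53°, forward 12.7 m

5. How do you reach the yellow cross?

turn right 74°, forward 5.7 m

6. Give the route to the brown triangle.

turn right 19°, forward 3.7 m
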